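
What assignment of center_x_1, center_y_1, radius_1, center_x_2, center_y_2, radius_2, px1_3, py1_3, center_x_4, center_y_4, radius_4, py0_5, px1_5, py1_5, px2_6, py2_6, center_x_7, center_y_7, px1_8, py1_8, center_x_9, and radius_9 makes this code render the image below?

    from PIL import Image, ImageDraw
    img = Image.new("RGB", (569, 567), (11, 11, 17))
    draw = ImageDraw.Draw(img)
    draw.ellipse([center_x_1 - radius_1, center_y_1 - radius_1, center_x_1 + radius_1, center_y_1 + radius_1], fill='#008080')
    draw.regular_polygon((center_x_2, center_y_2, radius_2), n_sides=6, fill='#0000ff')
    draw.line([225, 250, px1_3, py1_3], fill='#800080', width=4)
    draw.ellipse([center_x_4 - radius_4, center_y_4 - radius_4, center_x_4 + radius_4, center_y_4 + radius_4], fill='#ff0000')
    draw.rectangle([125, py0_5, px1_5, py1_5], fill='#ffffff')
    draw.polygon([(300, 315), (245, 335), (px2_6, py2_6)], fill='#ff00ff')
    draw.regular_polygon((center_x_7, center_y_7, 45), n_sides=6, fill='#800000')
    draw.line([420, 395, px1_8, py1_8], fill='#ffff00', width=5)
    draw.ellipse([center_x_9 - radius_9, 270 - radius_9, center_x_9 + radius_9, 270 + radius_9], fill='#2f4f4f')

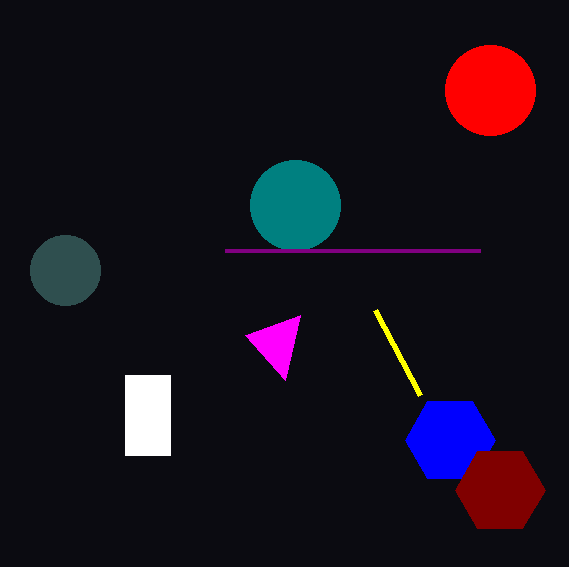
center_x_1 = 295, center_y_1 = 205, radius_1 = 45, center_x_2 = 450, center_y_2 = 440, radius_2 = 45, px1_3 = 480, py1_3 = 250, center_x_4 = 490, center_y_4 = 90, radius_4 = 45, py0_5 = 375, px1_5 = 170, py1_5 = 455, px2_6 = 285, py2_6 = 380, center_x_7 = 500, center_y_7 = 490, px1_8 = 375, py1_8 = 310, center_x_9 = 65, radius_9 = 35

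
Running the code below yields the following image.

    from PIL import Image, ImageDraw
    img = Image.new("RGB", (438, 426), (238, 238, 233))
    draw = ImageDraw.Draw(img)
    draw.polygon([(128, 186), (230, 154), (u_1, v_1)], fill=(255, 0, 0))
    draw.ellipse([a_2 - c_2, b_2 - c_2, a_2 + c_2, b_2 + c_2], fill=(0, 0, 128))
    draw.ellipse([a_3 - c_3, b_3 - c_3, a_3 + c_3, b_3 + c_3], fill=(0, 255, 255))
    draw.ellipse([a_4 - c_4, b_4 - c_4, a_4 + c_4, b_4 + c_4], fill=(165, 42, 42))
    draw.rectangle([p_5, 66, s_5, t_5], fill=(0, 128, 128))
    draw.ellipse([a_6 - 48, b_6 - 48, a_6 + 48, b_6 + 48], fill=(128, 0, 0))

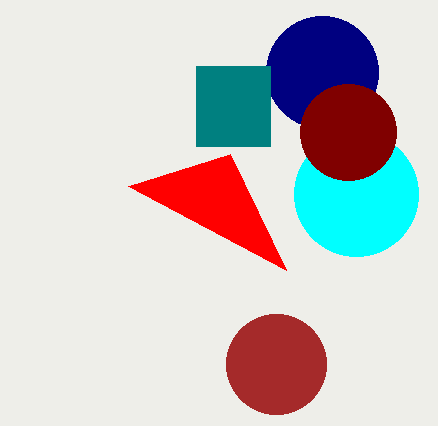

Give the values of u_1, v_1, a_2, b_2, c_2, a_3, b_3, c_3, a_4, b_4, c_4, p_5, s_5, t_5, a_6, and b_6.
u_1 = 286
v_1 = 270
a_2 = 322
b_2 = 72
c_2 = 56
a_3 = 356
b_3 = 194
c_3 = 62
a_4 = 276
b_4 = 364
c_4 = 50
p_5 = 196
s_5 = 270
t_5 = 146
a_6 = 348
b_6 = 132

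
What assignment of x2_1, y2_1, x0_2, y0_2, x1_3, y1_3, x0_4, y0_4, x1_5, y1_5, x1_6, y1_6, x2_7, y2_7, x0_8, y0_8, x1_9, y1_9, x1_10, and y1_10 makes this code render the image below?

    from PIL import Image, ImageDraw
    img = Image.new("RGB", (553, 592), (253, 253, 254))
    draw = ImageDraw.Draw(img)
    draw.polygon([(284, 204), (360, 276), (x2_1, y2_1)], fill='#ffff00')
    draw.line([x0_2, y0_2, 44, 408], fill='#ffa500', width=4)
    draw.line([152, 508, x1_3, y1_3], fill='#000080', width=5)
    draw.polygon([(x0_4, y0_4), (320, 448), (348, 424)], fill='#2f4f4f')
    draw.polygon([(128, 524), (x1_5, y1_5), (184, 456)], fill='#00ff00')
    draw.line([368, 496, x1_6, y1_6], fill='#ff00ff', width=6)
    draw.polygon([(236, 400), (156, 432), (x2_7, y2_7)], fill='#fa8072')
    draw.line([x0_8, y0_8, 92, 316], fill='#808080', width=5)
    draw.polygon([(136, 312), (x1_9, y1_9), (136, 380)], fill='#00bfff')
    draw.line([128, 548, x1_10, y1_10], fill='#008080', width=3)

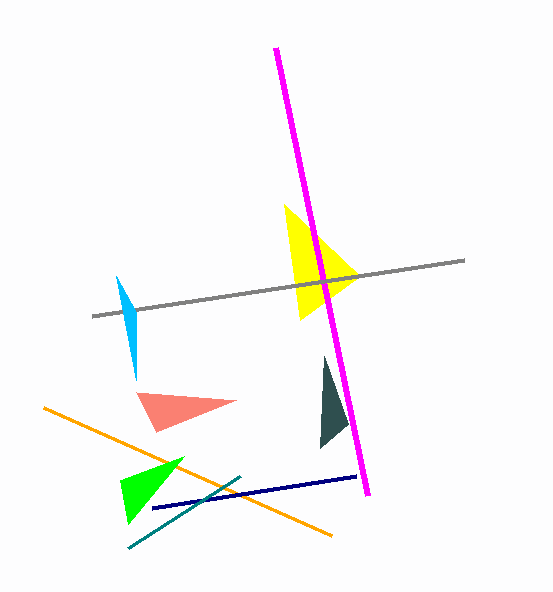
x2_1 = 300; y2_1 = 320; x0_2 = 332; y0_2 = 536; x1_3 = 356; y1_3 = 476; x0_4 = 324; y0_4 = 356; x1_5 = 120; y1_5 = 480; x1_6 = 276; y1_6 = 48; x2_7 = 136; y2_7 = 392; x0_8 = 464; y0_8 = 260; x1_9 = 116; y1_9 = 276; x1_10 = 240; y1_10 = 476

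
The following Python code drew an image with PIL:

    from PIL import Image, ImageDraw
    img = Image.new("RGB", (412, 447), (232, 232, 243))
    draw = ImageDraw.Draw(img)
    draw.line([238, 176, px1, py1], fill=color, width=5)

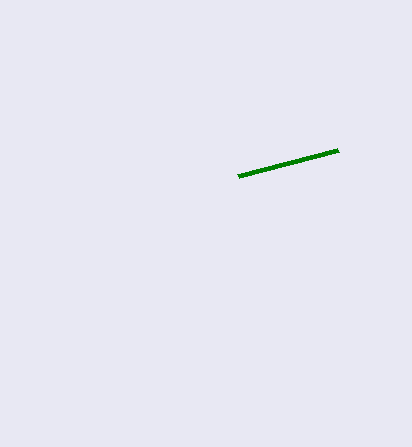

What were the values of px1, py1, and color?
px1 = 338, py1 = 150, color = 'green'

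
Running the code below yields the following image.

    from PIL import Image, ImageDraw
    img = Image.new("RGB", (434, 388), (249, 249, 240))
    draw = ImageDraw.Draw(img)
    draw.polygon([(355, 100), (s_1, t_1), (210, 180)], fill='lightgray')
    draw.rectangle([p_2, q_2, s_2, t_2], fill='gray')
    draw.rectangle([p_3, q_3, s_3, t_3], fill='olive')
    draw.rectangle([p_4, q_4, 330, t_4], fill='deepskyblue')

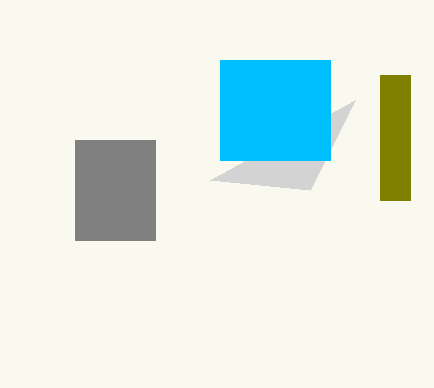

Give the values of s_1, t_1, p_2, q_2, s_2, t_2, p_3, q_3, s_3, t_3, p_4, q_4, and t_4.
s_1 = 310; t_1 = 190; p_2 = 75; q_2 = 140; s_2 = 155; t_2 = 240; p_3 = 380; q_3 = 75; s_3 = 410; t_3 = 200; p_4 = 220; q_4 = 60; t_4 = 160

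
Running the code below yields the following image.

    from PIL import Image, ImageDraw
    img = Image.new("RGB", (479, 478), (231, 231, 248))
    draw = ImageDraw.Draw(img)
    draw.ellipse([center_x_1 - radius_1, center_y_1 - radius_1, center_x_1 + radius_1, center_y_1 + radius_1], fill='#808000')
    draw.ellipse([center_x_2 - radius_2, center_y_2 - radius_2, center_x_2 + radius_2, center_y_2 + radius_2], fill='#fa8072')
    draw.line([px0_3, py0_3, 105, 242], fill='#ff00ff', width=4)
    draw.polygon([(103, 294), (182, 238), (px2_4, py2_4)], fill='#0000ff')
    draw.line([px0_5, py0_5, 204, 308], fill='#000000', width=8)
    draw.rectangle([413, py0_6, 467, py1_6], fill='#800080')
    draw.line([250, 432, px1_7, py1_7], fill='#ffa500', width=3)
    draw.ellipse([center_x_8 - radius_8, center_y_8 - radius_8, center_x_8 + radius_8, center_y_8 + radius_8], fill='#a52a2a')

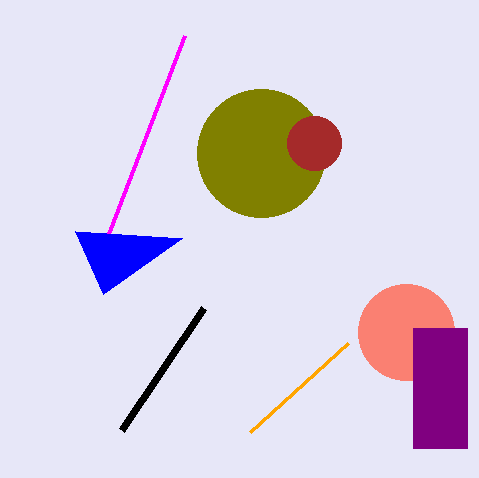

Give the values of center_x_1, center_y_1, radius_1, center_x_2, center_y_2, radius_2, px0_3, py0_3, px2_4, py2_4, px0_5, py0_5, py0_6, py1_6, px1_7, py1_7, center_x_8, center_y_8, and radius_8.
center_x_1 = 261; center_y_1 = 153; radius_1 = 64; center_x_2 = 406; center_y_2 = 332; radius_2 = 48; px0_3 = 184; py0_3 = 36; px2_4 = 75; py2_4 = 231; px0_5 = 122; py0_5 = 430; py0_6 = 328; py1_6 = 448; px1_7 = 348; py1_7 = 343; center_x_8 = 314; center_y_8 = 143; radius_8 = 27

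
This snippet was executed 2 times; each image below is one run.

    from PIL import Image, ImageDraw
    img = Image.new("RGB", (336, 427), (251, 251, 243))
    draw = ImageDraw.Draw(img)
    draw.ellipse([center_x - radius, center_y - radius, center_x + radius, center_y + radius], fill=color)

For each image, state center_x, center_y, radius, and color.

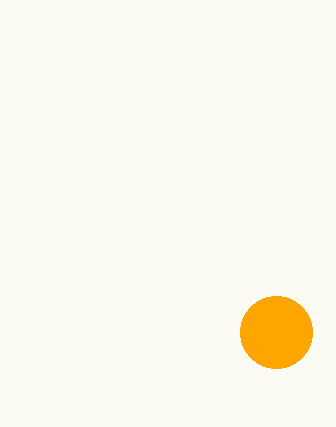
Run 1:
center_x = 276
center_y = 332
radius = 36
color = 'orange'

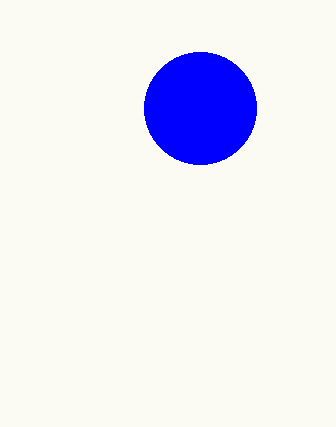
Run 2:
center_x = 200
center_y = 108
radius = 56
color = 'blue'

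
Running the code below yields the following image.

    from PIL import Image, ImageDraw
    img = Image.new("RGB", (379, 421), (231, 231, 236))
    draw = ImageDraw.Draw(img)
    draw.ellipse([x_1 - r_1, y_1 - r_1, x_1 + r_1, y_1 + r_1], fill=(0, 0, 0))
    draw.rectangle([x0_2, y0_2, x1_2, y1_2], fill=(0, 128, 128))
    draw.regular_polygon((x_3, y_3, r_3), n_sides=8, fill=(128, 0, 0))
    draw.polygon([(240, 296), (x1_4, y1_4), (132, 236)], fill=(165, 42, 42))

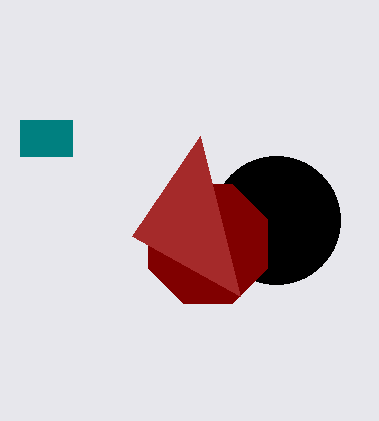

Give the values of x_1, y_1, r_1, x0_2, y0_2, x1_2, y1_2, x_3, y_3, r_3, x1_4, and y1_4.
x_1 = 276; y_1 = 220; r_1 = 64; x0_2 = 20; y0_2 = 120; x1_2 = 72; y1_2 = 156; x_3 = 208; y_3 = 244; r_3 = 64; x1_4 = 200; y1_4 = 136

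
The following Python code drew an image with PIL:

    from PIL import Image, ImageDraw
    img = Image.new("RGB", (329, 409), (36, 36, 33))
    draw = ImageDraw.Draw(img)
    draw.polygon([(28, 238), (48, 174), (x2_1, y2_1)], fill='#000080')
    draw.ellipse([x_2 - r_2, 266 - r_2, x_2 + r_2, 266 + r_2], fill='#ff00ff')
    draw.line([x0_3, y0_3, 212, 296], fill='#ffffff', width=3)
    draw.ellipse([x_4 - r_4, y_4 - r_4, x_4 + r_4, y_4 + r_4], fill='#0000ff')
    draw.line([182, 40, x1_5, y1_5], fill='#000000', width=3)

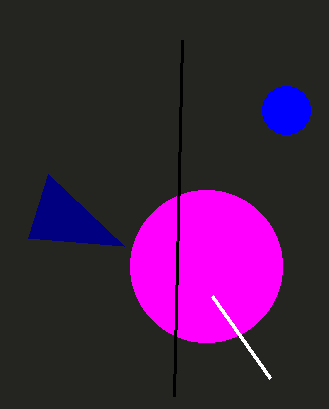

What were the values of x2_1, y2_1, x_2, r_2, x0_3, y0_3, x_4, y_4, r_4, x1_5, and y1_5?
x2_1 = 124, y2_1 = 246, x_2 = 206, r_2 = 76, x0_3 = 270, y0_3 = 378, x_4 = 286, y_4 = 110, r_4 = 24, x1_5 = 174, y1_5 = 396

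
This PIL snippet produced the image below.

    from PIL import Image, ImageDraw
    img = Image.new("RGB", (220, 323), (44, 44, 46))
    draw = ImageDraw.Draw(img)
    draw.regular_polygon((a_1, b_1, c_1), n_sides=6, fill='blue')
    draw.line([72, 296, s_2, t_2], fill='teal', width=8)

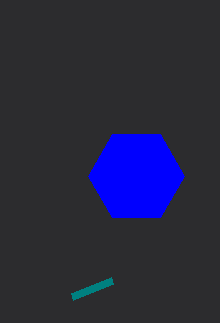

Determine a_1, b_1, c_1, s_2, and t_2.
a_1 = 136, b_1 = 176, c_1 = 48, s_2 = 112, t_2 = 280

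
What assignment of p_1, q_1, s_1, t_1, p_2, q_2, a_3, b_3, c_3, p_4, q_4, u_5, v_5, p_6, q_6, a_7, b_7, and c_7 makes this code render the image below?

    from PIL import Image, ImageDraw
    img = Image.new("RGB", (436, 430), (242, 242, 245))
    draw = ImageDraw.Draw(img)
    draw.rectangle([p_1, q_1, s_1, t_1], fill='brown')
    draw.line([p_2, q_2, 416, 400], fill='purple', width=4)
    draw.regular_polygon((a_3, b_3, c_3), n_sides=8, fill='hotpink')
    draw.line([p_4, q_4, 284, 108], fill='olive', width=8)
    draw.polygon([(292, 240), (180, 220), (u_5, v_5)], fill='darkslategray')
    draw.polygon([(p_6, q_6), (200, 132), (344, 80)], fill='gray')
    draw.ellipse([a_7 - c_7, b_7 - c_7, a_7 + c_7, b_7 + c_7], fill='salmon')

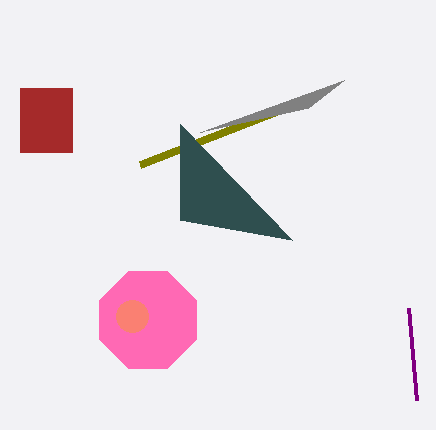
p_1 = 20; q_1 = 88; s_1 = 72; t_1 = 152; p_2 = 408; q_2 = 308; a_3 = 148; b_3 = 320; c_3 = 52; p_4 = 140; q_4 = 164; u_5 = 180; v_5 = 124; p_6 = 308; q_6 = 108; a_7 = 132; b_7 = 316; c_7 = 16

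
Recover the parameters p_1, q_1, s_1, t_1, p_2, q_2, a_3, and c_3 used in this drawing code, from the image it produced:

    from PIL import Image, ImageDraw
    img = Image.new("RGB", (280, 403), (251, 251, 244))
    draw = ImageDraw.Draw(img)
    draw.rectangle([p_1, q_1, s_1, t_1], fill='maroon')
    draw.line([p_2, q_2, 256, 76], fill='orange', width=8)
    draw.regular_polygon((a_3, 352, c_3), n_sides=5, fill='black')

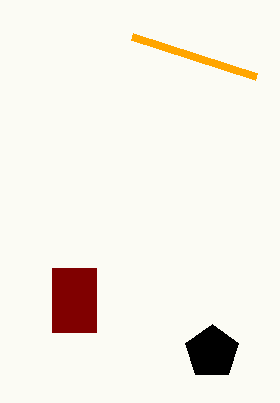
p_1 = 52
q_1 = 268
s_1 = 96
t_1 = 332
p_2 = 132
q_2 = 36
a_3 = 212
c_3 = 28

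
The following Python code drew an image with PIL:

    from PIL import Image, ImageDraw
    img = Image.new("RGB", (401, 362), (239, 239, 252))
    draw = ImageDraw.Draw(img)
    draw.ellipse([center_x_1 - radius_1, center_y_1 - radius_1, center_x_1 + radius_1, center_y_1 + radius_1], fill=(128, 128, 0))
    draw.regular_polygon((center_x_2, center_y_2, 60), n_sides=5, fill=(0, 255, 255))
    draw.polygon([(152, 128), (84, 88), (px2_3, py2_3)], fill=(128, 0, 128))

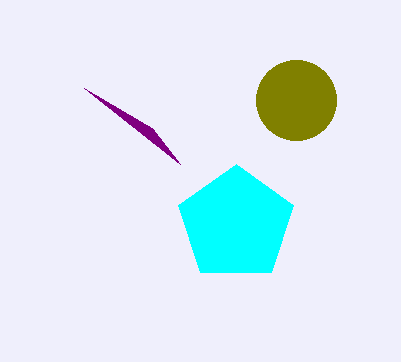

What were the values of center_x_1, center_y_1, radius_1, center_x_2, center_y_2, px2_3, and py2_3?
center_x_1 = 296
center_y_1 = 100
radius_1 = 40
center_x_2 = 236
center_y_2 = 224
px2_3 = 180
py2_3 = 164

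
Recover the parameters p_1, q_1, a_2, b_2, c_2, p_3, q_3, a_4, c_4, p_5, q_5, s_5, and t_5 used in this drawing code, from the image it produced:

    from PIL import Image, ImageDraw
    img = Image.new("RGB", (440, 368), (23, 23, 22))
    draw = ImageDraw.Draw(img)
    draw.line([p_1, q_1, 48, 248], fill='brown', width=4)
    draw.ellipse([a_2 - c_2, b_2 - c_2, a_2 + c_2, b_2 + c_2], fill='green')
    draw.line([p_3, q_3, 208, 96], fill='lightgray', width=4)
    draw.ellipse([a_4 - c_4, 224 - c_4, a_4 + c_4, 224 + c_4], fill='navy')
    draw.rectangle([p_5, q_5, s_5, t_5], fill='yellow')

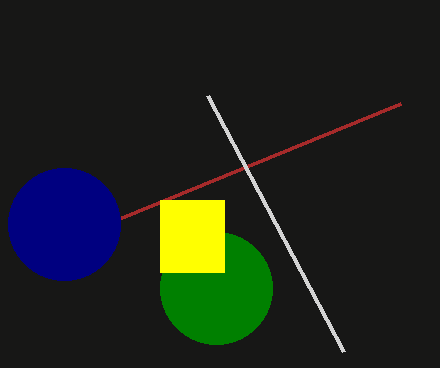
p_1 = 400, q_1 = 104, a_2 = 216, b_2 = 288, c_2 = 56, p_3 = 344, q_3 = 352, a_4 = 64, c_4 = 56, p_5 = 160, q_5 = 200, s_5 = 224, t_5 = 272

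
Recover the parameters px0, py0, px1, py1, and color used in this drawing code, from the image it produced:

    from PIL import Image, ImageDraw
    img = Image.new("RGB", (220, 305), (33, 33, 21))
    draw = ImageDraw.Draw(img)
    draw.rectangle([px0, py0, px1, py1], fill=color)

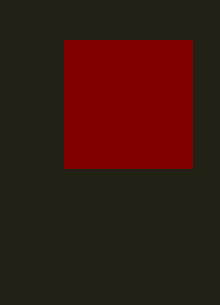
px0 = 64; py0 = 40; px1 = 192; py1 = 168; color = 'maroon'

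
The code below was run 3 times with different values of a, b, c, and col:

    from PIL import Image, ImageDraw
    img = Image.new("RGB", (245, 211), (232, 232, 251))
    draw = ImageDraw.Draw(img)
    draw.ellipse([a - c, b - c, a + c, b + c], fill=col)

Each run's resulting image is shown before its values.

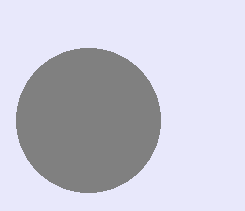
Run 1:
a = 88, b = 120, c = 72, col = 'gray'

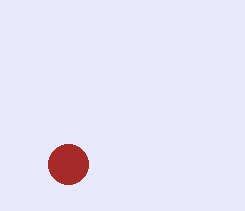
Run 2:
a = 68; b = 164; c = 20; col = 'brown'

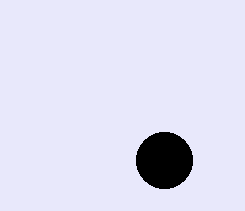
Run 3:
a = 164; b = 160; c = 28; col = 'black'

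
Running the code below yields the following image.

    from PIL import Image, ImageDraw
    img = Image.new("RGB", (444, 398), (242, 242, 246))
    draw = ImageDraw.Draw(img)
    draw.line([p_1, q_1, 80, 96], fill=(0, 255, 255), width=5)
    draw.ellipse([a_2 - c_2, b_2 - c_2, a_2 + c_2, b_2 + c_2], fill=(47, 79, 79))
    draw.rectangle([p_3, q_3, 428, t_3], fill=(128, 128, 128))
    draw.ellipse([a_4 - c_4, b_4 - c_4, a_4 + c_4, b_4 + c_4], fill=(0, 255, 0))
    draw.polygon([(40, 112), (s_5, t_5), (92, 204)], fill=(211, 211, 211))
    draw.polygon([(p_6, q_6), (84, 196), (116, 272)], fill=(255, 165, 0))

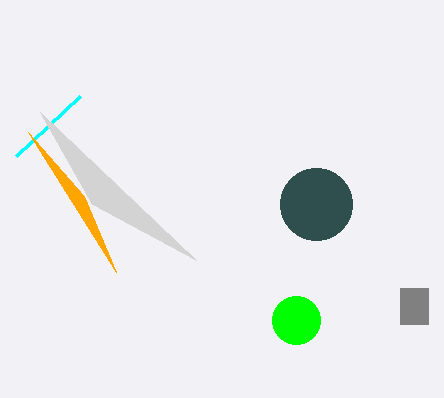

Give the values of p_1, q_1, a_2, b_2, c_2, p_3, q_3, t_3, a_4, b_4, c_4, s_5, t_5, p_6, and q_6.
p_1 = 16, q_1 = 156, a_2 = 316, b_2 = 204, c_2 = 36, p_3 = 400, q_3 = 288, t_3 = 324, a_4 = 296, b_4 = 320, c_4 = 24, s_5 = 196, t_5 = 260, p_6 = 28, q_6 = 132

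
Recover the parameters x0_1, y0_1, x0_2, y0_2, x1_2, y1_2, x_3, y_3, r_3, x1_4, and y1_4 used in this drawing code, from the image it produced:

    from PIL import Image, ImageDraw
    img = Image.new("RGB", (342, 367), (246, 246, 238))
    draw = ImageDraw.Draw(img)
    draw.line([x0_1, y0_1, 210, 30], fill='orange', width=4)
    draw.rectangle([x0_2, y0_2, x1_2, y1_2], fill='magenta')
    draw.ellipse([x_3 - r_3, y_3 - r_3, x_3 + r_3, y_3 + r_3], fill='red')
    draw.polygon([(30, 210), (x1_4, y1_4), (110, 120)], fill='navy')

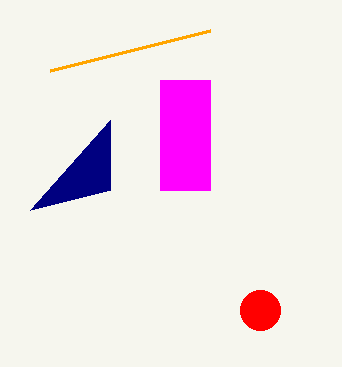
x0_1 = 50, y0_1 = 70, x0_2 = 160, y0_2 = 80, x1_2 = 210, y1_2 = 190, x_3 = 260, y_3 = 310, r_3 = 20, x1_4 = 110, y1_4 = 190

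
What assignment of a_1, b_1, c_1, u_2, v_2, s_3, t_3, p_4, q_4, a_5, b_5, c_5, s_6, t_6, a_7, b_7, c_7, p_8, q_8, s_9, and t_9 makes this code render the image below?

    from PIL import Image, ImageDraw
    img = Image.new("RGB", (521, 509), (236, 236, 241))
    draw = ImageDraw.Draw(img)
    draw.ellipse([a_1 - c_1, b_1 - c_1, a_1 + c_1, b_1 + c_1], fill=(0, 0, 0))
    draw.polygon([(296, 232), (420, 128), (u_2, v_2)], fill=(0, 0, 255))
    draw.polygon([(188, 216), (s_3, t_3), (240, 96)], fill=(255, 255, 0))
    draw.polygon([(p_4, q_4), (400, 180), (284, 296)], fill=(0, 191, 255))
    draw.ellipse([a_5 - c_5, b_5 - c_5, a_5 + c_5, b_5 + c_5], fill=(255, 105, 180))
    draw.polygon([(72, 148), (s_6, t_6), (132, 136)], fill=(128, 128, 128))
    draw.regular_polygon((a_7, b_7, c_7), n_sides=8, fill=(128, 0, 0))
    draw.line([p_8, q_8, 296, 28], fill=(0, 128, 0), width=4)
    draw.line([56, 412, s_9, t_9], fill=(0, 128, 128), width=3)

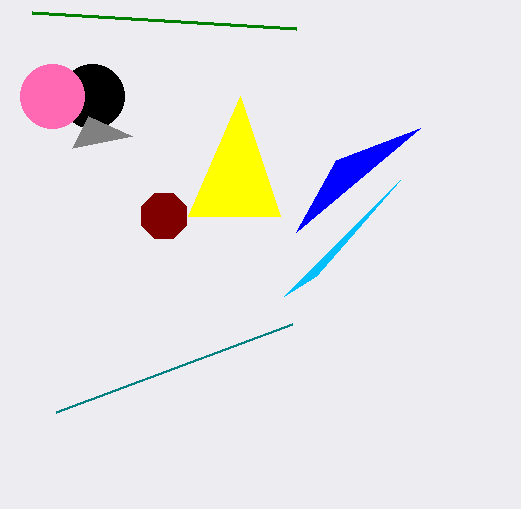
a_1 = 92; b_1 = 96; c_1 = 32; u_2 = 336; v_2 = 160; s_3 = 280; t_3 = 216; p_4 = 316; q_4 = 276; a_5 = 52; b_5 = 96; c_5 = 32; s_6 = 88; t_6 = 116; a_7 = 164; b_7 = 216; c_7 = 24; p_8 = 32; q_8 = 12; s_9 = 292; t_9 = 324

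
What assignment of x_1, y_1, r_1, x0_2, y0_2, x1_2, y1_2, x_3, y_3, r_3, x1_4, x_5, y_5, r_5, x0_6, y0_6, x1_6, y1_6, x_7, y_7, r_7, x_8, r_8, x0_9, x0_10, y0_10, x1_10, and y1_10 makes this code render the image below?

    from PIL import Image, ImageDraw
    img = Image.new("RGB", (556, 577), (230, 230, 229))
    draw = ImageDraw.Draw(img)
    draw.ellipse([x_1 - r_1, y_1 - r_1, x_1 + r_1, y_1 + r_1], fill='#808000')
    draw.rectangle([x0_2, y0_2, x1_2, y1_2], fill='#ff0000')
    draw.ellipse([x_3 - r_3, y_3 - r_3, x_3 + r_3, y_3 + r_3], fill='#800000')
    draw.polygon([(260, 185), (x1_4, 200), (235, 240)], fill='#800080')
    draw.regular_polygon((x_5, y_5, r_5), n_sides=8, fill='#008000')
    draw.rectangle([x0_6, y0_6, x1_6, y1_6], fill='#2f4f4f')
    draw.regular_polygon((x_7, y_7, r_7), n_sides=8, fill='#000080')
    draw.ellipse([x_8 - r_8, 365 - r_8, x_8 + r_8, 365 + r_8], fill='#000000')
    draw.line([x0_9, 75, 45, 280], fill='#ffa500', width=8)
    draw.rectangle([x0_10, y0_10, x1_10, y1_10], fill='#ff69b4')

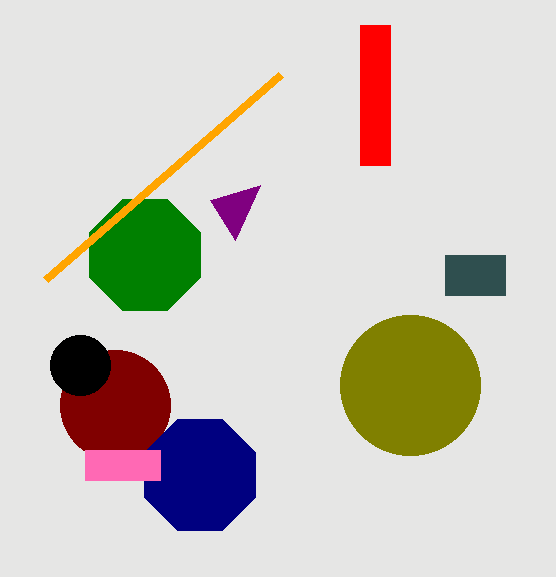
x_1 = 410, y_1 = 385, r_1 = 70, x0_2 = 360, y0_2 = 25, x1_2 = 390, y1_2 = 165, x_3 = 115, y_3 = 405, r_3 = 55, x1_4 = 210, x_5 = 145, y_5 = 255, r_5 = 60, x0_6 = 445, y0_6 = 255, x1_6 = 505, y1_6 = 295, x_7 = 200, y_7 = 475, r_7 = 60, x_8 = 80, r_8 = 30, x0_9 = 280, x0_10 = 85, y0_10 = 450, x1_10 = 160, y1_10 = 480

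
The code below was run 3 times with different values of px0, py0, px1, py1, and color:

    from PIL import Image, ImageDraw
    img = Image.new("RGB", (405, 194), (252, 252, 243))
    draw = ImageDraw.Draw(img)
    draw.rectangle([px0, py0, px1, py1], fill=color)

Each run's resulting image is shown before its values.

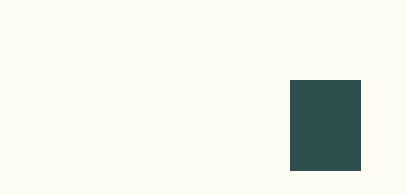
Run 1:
px0 = 290
py0 = 80
px1 = 360
py1 = 170
color = 'darkslategray'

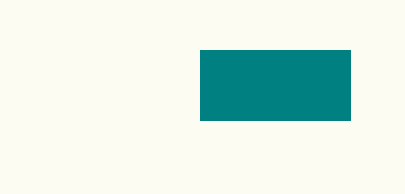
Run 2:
px0 = 200, py0 = 50, px1 = 350, py1 = 120, color = 'teal'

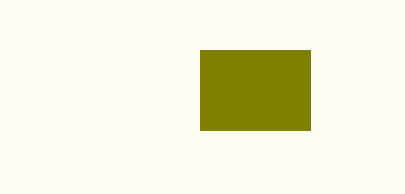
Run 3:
px0 = 200; py0 = 50; px1 = 310; py1 = 130; color = 'olive'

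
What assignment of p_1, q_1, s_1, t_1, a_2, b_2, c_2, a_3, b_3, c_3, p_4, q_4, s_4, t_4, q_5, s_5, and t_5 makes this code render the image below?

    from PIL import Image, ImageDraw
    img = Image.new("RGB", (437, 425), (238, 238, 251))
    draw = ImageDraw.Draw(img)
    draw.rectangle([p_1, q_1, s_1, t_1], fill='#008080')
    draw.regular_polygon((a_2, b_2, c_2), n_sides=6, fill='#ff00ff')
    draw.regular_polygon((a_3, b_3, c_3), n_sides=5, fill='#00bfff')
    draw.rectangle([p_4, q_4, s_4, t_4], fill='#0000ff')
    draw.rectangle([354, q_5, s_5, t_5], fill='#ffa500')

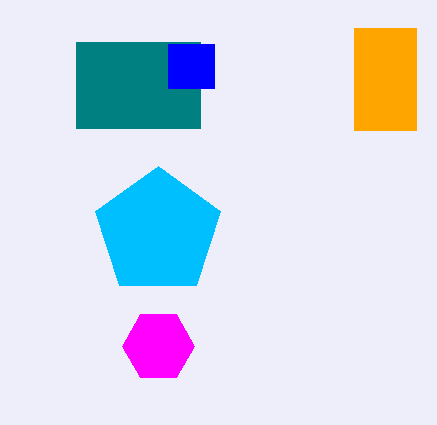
p_1 = 76, q_1 = 42, s_1 = 200, t_1 = 128, a_2 = 158, b_2 = 346, c_2 = 36, a_3 = 158, b_3 = 232, c_3 = 66, p_4 = 168, q_4 = 44, s_4 = 214, t_4 = 88, q_5 = 28, s_5 = 416, t_5 = 130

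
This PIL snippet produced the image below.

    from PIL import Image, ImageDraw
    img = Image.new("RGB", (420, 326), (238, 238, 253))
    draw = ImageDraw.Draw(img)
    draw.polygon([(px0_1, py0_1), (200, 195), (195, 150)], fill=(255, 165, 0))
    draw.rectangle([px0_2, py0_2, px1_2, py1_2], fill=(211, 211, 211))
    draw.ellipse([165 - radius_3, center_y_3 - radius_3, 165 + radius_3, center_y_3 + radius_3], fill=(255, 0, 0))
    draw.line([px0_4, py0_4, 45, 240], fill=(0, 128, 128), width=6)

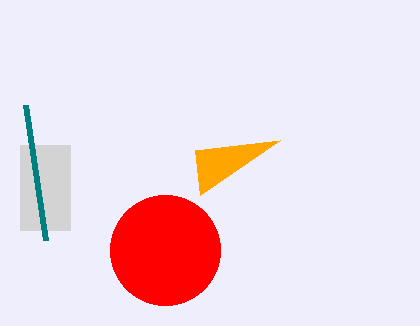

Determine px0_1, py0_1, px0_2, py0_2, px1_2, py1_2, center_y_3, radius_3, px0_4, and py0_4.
px0_1 = 280
py0_1 = 140
px0_2 = 20
py0_2 = 145
px1_2 = 70
py1_2 = 230
center_y_3 = 250
radius_3 = 55
px0_4 = 25
py0_4 = 105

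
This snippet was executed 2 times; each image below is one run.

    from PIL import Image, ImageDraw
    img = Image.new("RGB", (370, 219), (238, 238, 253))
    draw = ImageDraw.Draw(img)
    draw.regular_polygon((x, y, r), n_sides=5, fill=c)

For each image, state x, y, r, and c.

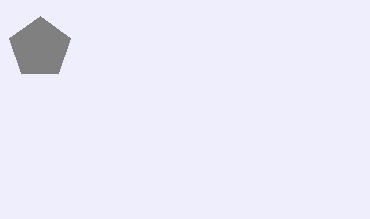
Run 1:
x = 40; y = 48; r = 32; c = 'gray'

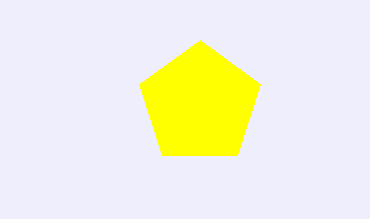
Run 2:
x = 200; y = 104; r = 64; c = 'yellow'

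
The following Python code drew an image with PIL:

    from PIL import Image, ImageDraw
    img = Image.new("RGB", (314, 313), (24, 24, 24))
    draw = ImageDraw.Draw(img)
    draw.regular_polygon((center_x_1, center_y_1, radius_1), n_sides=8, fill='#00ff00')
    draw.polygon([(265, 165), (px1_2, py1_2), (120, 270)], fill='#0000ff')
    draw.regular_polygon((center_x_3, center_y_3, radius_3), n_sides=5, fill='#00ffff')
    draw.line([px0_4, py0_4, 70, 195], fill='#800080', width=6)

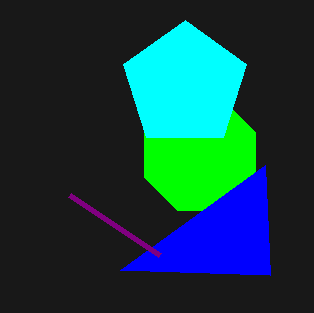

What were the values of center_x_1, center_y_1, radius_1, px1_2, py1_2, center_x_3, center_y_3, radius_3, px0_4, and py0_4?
center_x_1 = 200, center_y_1 = 155, radius_1 = 60, px1_2 = 270, py1_2 = 275, center_x_3 = 185, center_y_3 = 85, radius_3 = 65, px0_4 = 160, py0_4 = 255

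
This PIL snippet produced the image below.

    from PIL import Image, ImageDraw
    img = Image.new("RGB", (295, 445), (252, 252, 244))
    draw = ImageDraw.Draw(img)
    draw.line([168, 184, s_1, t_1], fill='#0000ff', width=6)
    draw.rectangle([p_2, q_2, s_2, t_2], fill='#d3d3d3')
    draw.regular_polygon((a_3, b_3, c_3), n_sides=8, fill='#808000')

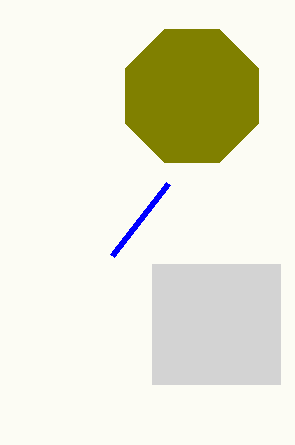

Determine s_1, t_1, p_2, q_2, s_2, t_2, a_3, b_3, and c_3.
s_1 = 112; t_1 = 256; p_2 = 152; q_2 = 264; s_2 = 280; t_2 = 384; a_3 = 192; b_3 = 96; c_3 = 72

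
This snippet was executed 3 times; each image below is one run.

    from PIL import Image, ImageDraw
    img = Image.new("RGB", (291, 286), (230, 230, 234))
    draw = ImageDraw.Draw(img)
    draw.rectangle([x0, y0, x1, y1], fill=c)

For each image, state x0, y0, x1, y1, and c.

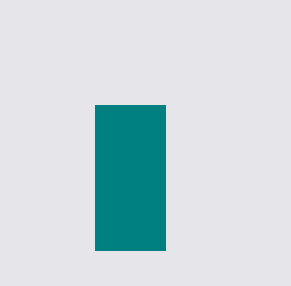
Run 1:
x0 = 95; y0 = 105; x1 = 165; y1 = 250; c = 'teal'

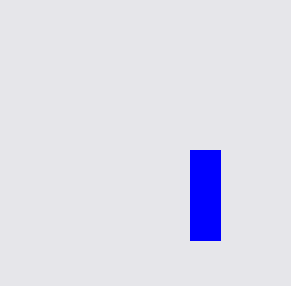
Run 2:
x0 = 190; y0 = 150; x1 = 220; y1 = 240; c = 'blue'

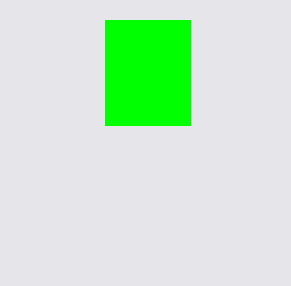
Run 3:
x0 = 105
y0 = 20
x1 = 190
y1 = 125
c = 'lime'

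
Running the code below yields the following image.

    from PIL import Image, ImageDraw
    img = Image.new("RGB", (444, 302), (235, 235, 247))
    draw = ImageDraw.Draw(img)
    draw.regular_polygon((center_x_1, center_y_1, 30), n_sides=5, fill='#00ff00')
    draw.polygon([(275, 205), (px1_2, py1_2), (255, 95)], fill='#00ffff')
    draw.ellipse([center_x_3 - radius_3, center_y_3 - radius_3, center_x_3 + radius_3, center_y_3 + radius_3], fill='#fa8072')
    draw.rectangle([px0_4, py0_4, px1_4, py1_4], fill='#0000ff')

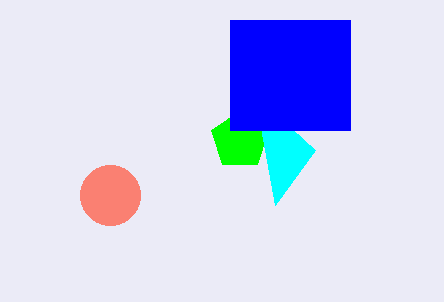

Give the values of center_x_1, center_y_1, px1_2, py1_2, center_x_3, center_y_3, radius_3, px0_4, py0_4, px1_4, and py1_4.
center_x_1 = 240
center_y_1 = 140
px1_2 = 315
py1_2 = 150
center_x_3 = 110
center_y_3 = 195
radius_3 = 30
px0_4 = 230
py0_4 = 20
px1_4 = 350
py1_4 = 130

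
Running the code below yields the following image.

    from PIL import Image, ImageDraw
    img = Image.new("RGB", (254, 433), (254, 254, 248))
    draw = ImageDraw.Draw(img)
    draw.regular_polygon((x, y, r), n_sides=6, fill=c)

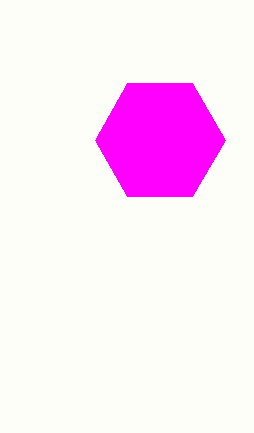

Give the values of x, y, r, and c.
x = 160, y = 140, r = 65, c = 'magenta'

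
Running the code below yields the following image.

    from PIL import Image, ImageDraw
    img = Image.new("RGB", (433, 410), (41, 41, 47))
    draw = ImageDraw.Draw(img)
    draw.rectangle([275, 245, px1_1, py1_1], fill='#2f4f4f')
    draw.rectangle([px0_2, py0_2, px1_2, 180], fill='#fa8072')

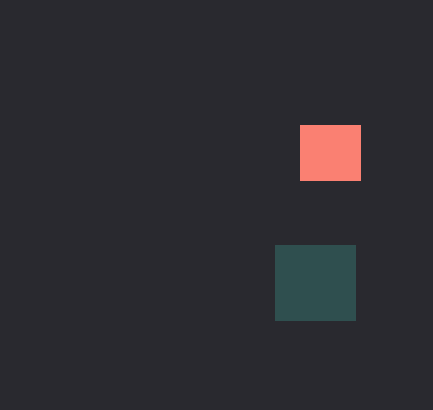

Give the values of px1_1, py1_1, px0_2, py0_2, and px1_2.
px1_1 = 355, py1_1 = 320, px0_2 = 300, py0_2 = 125, px1_2 = 360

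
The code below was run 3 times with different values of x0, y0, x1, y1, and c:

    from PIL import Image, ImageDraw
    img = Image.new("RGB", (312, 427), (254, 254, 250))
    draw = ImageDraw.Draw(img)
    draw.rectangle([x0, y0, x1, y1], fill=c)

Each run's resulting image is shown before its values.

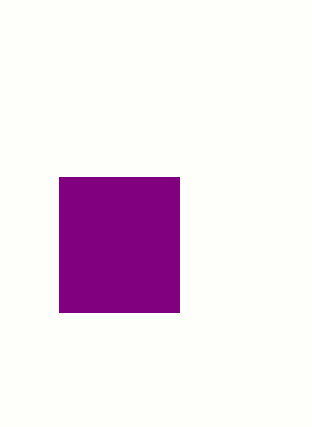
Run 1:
x0 = 59; y0 = 177; x1 = 179; y1 = 312; c = 'purple'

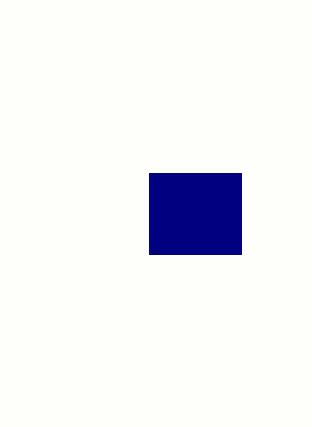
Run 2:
x0 = 149, y0 = 173, x1 = 241, y1 = 254, c = 'navy'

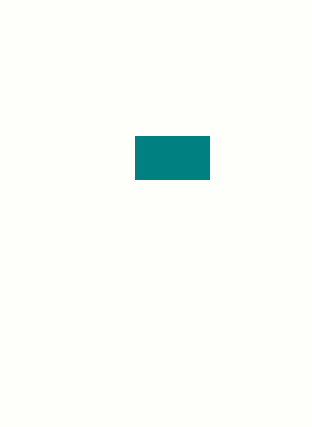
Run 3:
x0 = 135; y0 = 136; x1 = 209; y1 = 179; c = 'teal'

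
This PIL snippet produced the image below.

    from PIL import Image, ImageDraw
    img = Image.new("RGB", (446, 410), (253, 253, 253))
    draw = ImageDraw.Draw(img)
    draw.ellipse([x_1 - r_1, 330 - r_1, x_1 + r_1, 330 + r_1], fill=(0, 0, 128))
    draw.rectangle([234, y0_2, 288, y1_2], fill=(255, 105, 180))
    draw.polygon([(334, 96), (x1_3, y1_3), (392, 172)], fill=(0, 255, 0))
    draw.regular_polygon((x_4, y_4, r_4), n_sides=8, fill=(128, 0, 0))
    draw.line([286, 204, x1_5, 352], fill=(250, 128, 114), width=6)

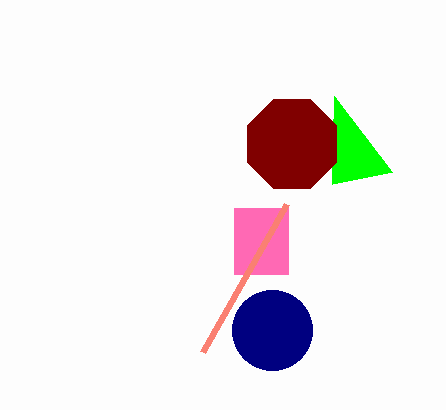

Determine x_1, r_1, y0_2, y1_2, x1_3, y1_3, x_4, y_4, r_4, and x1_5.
x_1 = 272, r_1 = 40, y0_2 = 208, y1_2 = 274, x1_3 = 332, y1_3 = 184, x_4 = 292, y_4 = 144, r_4 = 48, x1_5 = 202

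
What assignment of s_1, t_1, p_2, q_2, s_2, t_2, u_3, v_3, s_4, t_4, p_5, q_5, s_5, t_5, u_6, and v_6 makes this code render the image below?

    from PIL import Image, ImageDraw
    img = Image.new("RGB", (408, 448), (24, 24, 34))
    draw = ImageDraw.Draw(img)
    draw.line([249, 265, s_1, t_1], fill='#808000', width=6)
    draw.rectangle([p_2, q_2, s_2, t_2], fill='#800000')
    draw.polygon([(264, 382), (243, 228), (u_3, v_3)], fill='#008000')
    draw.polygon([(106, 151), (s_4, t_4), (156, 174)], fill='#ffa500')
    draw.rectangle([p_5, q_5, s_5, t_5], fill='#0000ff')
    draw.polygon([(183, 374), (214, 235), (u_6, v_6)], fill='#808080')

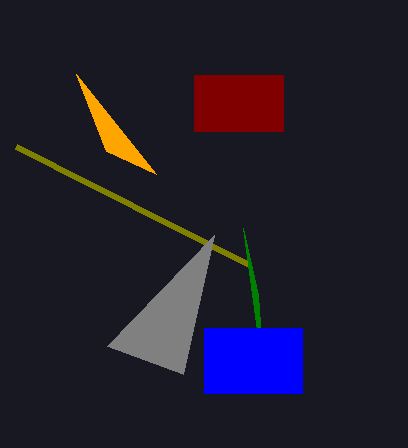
s_1 = 16, t_1 = 147, p_2 = 194, q_2 = 75, s_2 = 283, t_2 = 131, u_3 = 258, v_3 = 295, s_4 = 76, t_4 = 74, p_5 = 204, q_5 = 328, s_5 = 302, t_5 = 393, u_6 = 107, v_6 = 346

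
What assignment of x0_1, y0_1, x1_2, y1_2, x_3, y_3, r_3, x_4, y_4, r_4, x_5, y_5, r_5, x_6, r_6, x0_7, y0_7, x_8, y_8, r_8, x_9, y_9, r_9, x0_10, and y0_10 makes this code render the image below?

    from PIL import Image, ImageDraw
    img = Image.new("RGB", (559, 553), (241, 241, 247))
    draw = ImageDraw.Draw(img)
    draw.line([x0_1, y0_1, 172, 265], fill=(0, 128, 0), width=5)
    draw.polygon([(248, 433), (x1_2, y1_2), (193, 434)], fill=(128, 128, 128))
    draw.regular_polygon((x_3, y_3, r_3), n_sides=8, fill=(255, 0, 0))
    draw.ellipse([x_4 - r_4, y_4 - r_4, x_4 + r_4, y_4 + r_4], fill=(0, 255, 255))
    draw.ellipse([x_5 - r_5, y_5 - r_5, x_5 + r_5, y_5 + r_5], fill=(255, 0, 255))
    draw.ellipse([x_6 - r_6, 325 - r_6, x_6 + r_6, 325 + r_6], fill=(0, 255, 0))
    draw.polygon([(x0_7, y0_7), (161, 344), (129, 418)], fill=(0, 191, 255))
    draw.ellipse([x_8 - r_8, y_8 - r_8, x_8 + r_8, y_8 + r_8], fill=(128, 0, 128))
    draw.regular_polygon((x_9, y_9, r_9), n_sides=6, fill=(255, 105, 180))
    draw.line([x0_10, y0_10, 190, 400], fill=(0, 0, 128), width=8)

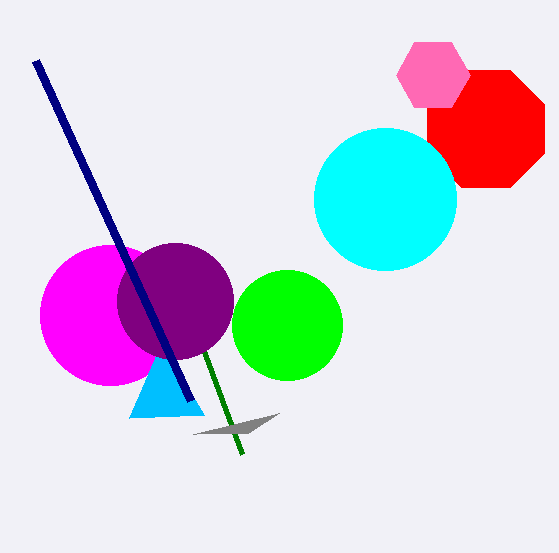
x0_1 = 242, y0_1 = 454, x1_2 = 279, y1_2 = 413, x_3 = 486, y_3 = 129, r_3 = 63, x_4 = 385, y_4 = 199, r_4 = 71, x_5 = 110, y_5 = 315, r_5 = 70, x_6 = 287, r_6 = 55, x0_7 = 204, y0_7 = 415, x_8 = 175, y_8 = 301, r_8 = 58, x_9 = 433, y_9 = 75, r_9 = 37, x0_10 = 35, y0_10 = 60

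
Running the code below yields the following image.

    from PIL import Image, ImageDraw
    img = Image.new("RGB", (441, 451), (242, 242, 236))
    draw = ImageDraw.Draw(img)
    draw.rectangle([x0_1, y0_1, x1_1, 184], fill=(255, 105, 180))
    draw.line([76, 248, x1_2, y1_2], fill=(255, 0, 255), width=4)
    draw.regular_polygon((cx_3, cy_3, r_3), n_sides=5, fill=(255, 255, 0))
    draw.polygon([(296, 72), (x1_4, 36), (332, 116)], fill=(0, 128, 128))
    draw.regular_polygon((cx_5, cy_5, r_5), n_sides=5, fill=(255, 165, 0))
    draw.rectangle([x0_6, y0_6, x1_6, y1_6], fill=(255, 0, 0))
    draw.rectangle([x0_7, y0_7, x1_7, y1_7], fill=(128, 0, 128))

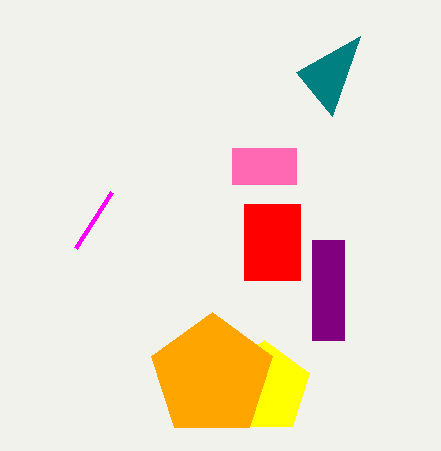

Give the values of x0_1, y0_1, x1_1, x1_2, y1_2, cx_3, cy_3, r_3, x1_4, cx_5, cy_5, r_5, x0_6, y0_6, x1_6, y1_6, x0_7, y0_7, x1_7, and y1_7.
x0_1 = 232; y0_1 = 148; x1_1 = 296; x1_2 = 112; y1_2 = 192; cx_3 = 264; cy_3 = 388; r_3 = 48; x1_4 = 360; cx_5 = 212; cy_5 = 376; r_5 = 64; x0_6 = 244; y0_6 = 204; x1_6 = 300; y1_6 = 280; x0_7 = 312; y0_7 = 240; x1_7 = 344; y1_7 = 340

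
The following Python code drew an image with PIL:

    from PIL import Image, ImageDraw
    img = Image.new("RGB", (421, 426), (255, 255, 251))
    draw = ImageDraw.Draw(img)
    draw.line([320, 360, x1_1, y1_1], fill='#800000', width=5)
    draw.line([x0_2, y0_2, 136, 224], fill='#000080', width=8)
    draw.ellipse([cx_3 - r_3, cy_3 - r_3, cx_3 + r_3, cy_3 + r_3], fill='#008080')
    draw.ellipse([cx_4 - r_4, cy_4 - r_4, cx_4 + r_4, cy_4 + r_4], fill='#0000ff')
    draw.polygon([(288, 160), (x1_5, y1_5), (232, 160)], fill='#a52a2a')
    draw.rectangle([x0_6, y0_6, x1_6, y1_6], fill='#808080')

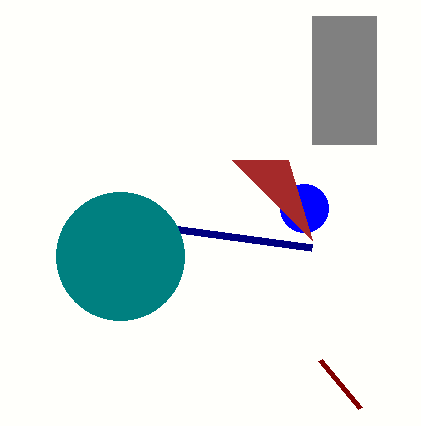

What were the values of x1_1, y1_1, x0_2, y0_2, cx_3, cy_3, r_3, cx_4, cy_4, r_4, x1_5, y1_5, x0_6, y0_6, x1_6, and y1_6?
x1_1 = 360
y1_1 = 408
x0_2 = 312
y0_2 = 248
cx_3 = 120
cy_3 = 256
r_3 = 64
cx_4 = 304
cy_4 = 208
r_4 = 24
x1_5 = 312
y1_5 = 240
x0_6 = 312
y0_6 = 16
x1_6 = 376
y1_6 = 144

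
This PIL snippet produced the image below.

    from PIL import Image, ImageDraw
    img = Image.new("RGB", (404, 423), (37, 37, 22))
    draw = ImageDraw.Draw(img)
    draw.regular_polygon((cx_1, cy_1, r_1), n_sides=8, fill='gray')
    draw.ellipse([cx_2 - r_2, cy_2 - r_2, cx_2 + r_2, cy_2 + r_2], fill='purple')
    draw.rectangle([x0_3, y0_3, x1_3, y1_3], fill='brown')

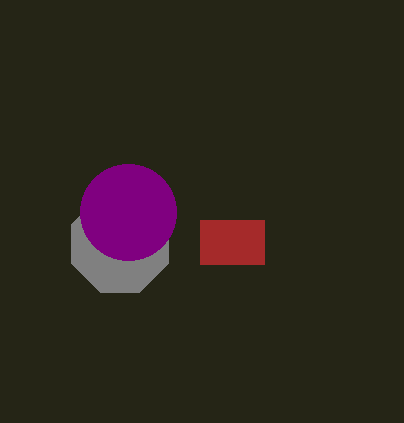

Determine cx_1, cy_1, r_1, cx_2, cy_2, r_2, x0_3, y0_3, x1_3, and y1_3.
cx_1 = 120
cy_1 = 244
r_1 = 52
cx_2 = 128
cy_2 = 212
r_2 = 48
x0_3 = 200
y0_3 = 220
x1_3 = 264
y1_3 = 264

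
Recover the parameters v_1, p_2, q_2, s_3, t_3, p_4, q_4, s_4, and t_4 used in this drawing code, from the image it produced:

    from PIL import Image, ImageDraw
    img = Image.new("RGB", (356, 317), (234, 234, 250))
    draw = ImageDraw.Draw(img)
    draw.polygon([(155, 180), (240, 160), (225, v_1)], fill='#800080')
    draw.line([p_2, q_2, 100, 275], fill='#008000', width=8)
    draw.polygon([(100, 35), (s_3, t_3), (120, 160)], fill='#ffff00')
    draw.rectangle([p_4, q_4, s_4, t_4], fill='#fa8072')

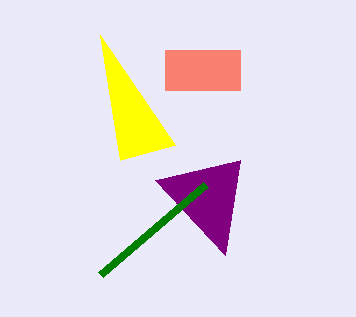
v_1 = 255; p_2 = 205; q_2 = 185; s_3 = 175; t_3 = 145; p_4 = 165; q_4 = 50; s_4 = 240; t_4 = 90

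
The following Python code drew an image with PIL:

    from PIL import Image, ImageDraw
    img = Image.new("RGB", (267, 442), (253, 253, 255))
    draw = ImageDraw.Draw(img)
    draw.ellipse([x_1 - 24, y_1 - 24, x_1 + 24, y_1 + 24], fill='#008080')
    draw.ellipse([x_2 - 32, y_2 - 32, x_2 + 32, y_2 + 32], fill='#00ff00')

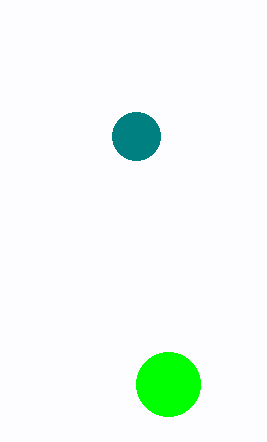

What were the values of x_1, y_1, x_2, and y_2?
x_1 = 136
y_1 = 136
x_2 = 168
y_2 = 384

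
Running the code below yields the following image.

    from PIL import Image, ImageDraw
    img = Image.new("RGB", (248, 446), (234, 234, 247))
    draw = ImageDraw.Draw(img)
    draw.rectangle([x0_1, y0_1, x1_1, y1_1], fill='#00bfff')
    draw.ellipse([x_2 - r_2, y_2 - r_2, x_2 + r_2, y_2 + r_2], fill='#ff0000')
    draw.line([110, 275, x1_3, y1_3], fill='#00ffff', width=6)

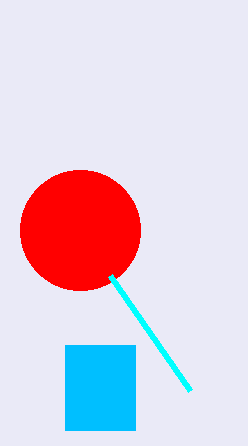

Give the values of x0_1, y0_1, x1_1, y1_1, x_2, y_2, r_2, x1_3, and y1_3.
x0_1 = 65; y0_1 = 345; x1_1 = 135; y1_1 = 430; x_2 = 80; y_2 = 230; r_2 = 60; x1_3 = 190; y1_3 = 390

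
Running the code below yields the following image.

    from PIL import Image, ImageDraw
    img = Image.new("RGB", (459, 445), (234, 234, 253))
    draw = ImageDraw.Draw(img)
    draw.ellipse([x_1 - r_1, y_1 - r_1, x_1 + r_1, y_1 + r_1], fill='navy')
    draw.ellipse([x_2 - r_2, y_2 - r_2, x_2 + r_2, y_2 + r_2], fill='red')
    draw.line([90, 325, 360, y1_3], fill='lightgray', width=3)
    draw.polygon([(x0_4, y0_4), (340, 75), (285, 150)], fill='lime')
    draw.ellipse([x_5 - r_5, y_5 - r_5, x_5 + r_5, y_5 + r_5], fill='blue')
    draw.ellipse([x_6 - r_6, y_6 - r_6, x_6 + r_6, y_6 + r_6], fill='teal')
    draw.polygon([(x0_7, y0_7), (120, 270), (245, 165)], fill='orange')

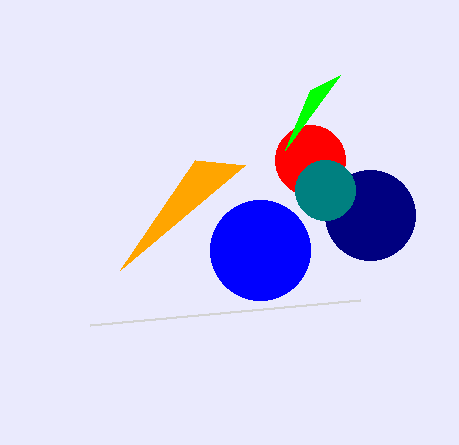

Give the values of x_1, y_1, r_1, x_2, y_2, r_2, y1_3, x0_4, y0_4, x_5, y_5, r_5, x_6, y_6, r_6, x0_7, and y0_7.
x_1 = 370
y_1 = 215
r_1 = 45
x_2 = 310
y_2 = 160
r_2 = 35
y1_3 = 300
x0_4 = 310
y0_4 = 90
x_5 = 260
y_5 = 250
r_5 = 50
x_6 = 325
y_6 = 190
r_6 = 30
x0_7 = 195
y0_7 = 160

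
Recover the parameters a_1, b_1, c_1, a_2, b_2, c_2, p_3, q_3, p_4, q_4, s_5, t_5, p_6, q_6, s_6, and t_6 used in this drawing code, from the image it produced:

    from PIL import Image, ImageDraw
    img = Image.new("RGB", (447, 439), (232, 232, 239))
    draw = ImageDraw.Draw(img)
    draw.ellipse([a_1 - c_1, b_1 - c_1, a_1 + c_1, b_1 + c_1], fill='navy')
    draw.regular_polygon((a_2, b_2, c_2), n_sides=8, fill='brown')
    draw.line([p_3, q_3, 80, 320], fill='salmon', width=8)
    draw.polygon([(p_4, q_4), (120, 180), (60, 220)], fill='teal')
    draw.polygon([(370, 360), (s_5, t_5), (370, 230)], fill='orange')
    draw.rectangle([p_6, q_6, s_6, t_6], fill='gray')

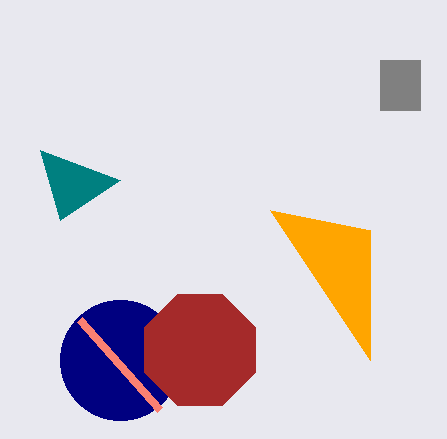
a_1 = 120, b_1 = 360, c_1 = 60, a_2 = 200, b_2 = 350, c_2 = 60, p_3 = 160, q_3 = 410, p_4 = 40, q_4 = 150, s_5 = 270, t_5 = 210, p_6 = 380, q_6 = 60, s_6 = 420, t_6 = 110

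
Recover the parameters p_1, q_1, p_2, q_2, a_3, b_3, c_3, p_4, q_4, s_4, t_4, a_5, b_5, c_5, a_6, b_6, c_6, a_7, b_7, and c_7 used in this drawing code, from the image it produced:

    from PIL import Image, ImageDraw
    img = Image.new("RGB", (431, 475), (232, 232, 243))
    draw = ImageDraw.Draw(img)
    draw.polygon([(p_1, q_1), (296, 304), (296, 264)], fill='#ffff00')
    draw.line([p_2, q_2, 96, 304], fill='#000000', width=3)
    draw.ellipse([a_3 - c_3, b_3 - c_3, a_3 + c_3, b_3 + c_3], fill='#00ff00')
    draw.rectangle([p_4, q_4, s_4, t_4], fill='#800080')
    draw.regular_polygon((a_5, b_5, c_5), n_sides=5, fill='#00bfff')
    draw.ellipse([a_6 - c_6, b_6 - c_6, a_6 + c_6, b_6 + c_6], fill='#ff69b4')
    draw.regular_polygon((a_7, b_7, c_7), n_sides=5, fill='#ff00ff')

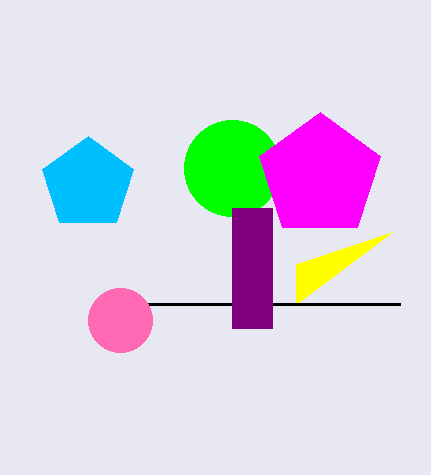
p_1 = 392
q_1 = 232
p_2 = 400
q_2 = 304
a_3 = 232
b_3 = 168
c_3 = 48
p_4 = 232
q_4 = 208
s_4 = 272
t_4 = 328
a_5 = 88
b_5 = 184
c_5 = 48
a_6 = 120
b_6 = 320
c_6 = 32
a_7 = 320
b_7 = 176
c_7 = 64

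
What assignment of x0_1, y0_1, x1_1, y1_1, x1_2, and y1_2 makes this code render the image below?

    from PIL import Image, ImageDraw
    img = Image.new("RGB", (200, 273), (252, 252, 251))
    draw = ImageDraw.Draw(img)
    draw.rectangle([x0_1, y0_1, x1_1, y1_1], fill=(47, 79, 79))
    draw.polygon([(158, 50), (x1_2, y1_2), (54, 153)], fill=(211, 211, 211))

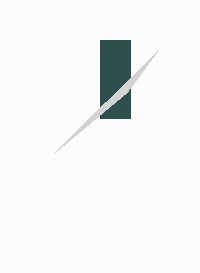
x0_1 = 100; y0_1 = 40; x1_1 = 130; y1_1 = 118; x1_2 = 127; y1_2 = 92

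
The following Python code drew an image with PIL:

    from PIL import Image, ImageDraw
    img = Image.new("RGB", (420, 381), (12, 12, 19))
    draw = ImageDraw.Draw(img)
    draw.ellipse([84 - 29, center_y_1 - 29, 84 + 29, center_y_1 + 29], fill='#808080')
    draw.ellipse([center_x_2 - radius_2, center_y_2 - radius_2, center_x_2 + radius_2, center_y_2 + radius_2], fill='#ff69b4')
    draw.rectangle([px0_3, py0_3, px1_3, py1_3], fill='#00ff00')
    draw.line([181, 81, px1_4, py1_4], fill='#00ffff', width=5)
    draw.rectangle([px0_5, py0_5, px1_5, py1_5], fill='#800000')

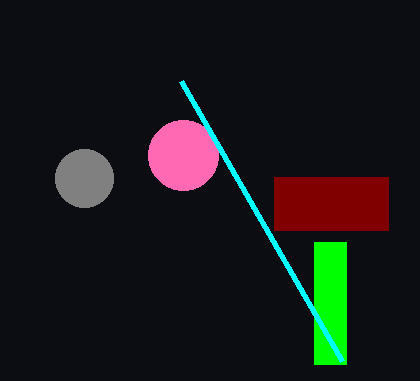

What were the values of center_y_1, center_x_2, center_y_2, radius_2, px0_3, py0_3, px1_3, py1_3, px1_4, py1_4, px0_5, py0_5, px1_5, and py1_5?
center_y_1 = 178
center_x_2 = 183
center_y_2 = 155
radius_2 = 35
px0_3 = 314
py0_3 = 242
px1_3 = 346
py1_3 = 364
px1_4 = 342
py1_4 = 361
px0_5 = 274
py0_5 = 177
px1_5 = 388
py1_5 = 230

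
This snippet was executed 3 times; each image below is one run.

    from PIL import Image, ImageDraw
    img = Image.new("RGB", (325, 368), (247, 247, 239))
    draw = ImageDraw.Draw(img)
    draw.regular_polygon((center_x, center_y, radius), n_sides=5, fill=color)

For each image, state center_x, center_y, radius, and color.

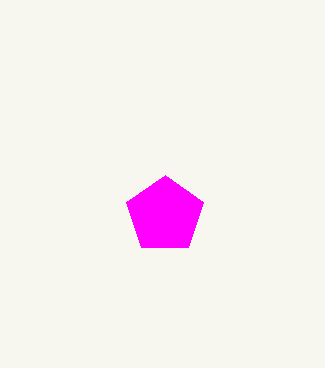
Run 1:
center_x = 165; center_y = 215; radius = 40; color = 'magenta'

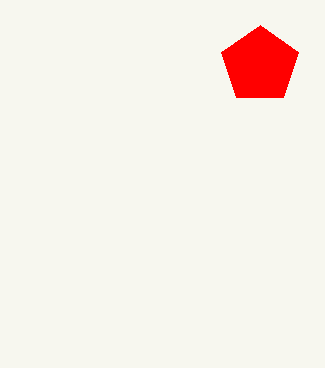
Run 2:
center_x = 260; center_y = 65; radius = 40; color = 'red'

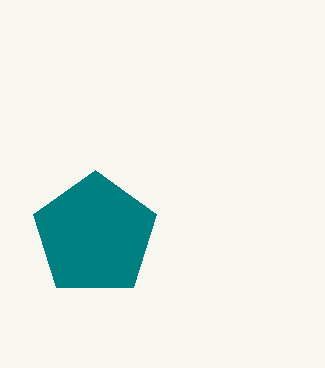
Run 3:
center_x = 95, center_y = 235, radius = 65, color = 'teal'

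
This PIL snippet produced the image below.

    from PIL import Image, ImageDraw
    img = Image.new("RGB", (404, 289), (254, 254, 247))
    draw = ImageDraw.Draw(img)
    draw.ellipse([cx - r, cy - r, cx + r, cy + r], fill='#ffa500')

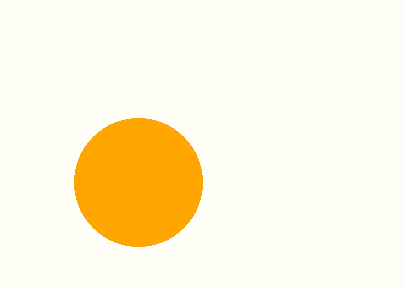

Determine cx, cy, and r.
cx = 138
cy = 182
r = 64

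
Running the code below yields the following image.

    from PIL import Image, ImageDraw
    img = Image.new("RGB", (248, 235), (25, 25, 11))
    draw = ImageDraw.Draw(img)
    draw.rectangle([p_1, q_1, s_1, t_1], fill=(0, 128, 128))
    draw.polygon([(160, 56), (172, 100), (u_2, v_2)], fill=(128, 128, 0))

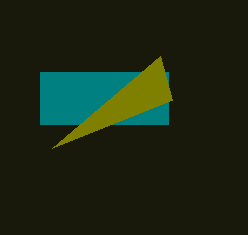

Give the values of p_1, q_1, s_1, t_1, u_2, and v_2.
p_1 = 40
q_1 = 72
s_1 = 168
t_1 = 124
u_2 = 52
v_2 = 148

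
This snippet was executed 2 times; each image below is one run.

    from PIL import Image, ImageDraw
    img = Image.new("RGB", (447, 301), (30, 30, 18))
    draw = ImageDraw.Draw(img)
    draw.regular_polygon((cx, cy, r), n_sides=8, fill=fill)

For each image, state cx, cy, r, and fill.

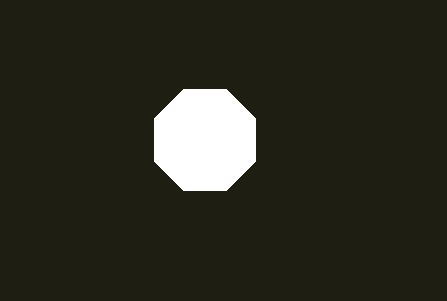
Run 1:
cx = 205
cy = 140
r = 55
fill = 'white'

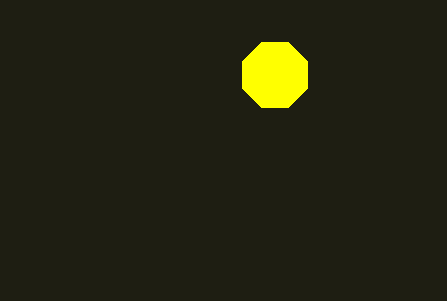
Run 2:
cx = 275
cy = 75
r = 35
fill = 'yellow'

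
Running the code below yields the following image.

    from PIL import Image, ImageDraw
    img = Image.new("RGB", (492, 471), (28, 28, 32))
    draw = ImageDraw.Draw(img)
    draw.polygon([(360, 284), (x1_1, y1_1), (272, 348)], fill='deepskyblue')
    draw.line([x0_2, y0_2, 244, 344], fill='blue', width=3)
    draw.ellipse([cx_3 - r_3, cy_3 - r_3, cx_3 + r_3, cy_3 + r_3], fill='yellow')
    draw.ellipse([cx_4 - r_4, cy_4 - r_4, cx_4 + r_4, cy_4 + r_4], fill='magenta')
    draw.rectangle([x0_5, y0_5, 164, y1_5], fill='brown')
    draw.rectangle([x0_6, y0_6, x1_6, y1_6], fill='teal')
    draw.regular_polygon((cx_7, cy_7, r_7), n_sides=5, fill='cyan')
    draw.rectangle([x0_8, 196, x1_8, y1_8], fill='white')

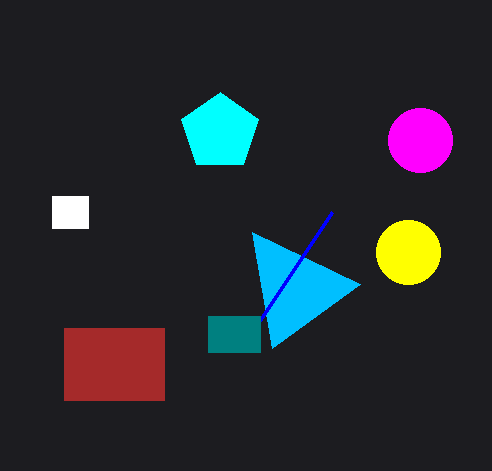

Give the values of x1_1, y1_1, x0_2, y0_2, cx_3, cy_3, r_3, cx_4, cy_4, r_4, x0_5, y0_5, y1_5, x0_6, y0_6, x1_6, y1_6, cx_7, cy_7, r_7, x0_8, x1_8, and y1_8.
x1_1 = 252; y1_1 = 232; x0_2 = 332; y0_2 = 212; cx_3 = 408; cy_3 = 252; r_3 = 32; cx_4 = 420; cy_4 = 140; r_4 = 32; x0_5 = 64; y0_5 = 328; y1_5 = 400; x0_6 = 208; y0_6 = 316; x1_6 = 260; y1_6 = 352; cx_7 = 220; cy_7 = 132; r_7 = 40; x0_8 = 52; x1_8 = 88; y1_8 = 228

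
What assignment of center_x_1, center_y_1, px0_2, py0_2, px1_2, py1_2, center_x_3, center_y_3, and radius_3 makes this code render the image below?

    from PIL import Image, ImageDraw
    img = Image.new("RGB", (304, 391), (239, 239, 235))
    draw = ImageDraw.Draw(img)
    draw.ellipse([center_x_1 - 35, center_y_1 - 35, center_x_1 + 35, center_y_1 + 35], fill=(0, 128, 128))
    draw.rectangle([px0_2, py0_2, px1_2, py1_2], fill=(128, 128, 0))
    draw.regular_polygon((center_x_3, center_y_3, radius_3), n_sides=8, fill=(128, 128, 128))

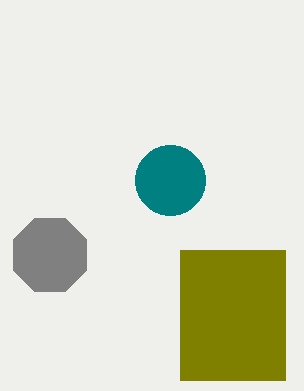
center_x_1 = 170
center_y_1 = 180
px0_2 = 180
py0_2 = 250
px1_2 = 285
py1_2 = 380
center_x_3 = 50
center_y_3 = 255
radius_3 = 40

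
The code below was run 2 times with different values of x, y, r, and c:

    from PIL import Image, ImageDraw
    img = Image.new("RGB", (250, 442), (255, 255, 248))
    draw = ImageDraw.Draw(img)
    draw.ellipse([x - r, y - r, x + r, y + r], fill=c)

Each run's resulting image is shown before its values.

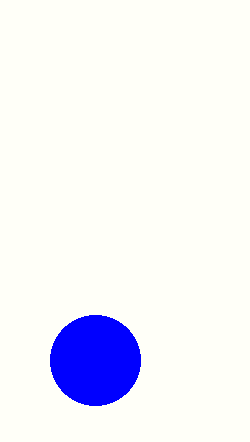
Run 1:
x = 95; y = 360; r = 45; c = 'blue'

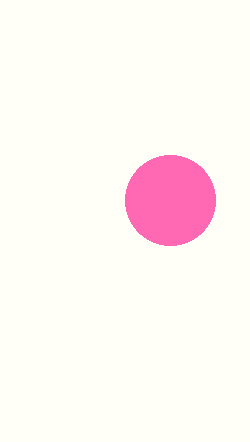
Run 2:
x = 170, y = 200, r = 45, c = 'hotpink'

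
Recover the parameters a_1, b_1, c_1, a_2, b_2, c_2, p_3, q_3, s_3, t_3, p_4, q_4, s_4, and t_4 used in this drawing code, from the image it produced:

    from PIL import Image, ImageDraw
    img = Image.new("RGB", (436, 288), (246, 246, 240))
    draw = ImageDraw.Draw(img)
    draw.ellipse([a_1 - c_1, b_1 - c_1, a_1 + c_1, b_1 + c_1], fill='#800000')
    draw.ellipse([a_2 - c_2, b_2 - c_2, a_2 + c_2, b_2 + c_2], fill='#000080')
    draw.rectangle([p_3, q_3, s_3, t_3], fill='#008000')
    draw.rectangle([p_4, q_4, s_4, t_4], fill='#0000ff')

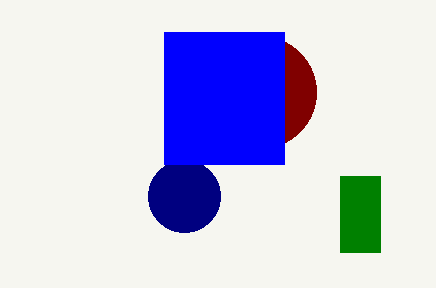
a_1 = 260; b_1 = 92; c_1 = 56; a_2 = 184; b_2 = 196; c_2 = 36; p_3 = 340; q_3 = 176; s_3 = 380; t_3 = 252; p_4 = 164; q_4 = 32; s_4 = 284; t_4 = 164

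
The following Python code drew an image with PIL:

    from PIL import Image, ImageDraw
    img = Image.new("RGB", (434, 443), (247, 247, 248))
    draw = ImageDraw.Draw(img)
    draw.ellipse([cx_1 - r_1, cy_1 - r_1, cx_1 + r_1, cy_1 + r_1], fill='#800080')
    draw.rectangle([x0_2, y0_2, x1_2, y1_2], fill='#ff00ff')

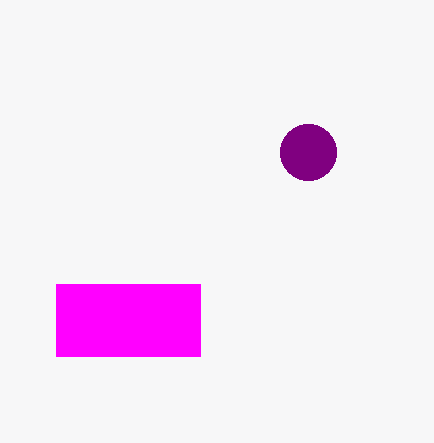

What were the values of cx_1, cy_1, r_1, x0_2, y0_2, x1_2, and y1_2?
cx_1 = 308
cy_1 = 152
r_1 = 28
x0_2 = 56
y0_2 = 284
x1_2 = 200
y1_2 = 356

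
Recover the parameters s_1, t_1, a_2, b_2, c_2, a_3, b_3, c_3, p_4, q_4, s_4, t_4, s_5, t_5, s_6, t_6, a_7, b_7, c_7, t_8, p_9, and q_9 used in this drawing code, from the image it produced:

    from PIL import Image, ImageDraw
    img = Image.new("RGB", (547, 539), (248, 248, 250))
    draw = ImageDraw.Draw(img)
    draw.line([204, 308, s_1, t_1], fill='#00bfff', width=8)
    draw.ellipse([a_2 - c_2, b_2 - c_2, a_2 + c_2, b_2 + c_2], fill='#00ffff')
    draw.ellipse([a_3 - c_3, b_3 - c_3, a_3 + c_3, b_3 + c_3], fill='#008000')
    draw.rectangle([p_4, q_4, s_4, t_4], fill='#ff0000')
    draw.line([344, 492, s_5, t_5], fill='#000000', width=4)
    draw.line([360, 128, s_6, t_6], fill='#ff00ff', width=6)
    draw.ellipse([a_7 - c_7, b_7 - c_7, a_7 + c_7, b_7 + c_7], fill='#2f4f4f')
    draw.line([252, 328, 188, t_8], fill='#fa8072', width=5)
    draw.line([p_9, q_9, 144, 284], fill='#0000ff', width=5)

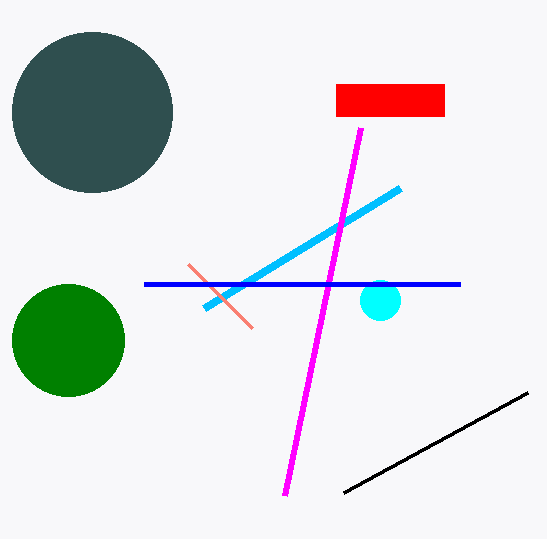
s_1 = 400; t_1 = 188; a_2 = 380; b_2 = 300; c_2 = 20; a_3 = 68; b_3 = 340; c_3 = 56; p_4 = 336; q_4 = 84; s_4 = 444; t_4 = 116; s_5 = 528; t_5 = 392; s_6 = 284; t_6 = 496; a_7 = 92; b_7 = 112; c_7 = 80; t_8 = 264; p_9 = 460; q_9 = 284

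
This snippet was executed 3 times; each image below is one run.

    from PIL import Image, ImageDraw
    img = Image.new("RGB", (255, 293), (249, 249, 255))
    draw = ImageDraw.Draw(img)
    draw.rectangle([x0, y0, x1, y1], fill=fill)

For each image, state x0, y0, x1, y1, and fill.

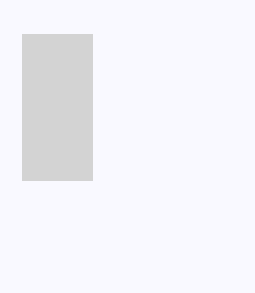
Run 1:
x0 = 22
y0 = 34
x1 = 92
y1 = 180
fill = 'lightgray'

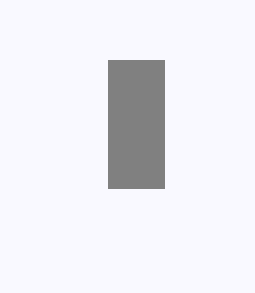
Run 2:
x0 = 108, y0 = 60, x1 = 164, y1 = 188, fill = 'gray'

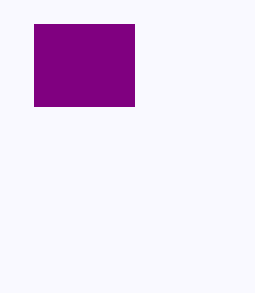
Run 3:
x0 = 34, y0 = 24, x1 = 134, y1 = 106, fill = 'purple'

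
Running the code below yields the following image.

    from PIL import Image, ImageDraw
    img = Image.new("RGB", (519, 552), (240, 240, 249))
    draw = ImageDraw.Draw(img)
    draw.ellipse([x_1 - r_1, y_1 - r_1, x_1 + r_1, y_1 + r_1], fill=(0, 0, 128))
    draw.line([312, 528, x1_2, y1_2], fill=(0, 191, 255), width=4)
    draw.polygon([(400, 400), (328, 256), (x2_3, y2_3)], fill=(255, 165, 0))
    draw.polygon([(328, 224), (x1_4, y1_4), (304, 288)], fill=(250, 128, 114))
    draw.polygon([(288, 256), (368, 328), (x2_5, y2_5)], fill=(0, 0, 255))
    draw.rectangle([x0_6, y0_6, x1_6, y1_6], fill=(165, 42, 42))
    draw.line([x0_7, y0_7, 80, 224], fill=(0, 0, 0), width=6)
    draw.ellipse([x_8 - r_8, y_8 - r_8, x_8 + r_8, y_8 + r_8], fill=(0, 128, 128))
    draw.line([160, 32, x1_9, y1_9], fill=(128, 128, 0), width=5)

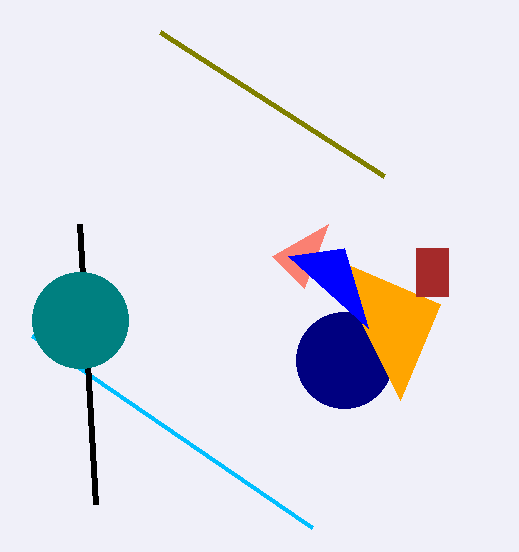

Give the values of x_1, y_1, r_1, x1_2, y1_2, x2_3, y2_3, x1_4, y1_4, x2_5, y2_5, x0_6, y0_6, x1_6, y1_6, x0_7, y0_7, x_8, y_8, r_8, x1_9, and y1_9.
x_1 = 344, y_1 = 360, r_1 = 48, x1_2 = 32, y1_2 = 336, x2_3 = 440, y2_3 = 304, x1_4 = 272, y1_4 = 256, x2_5 = 344, y2_5 = 248, x0_6 = 416, y0_6 = 248, x1_6 = 448, y1_6 = 296, x0_7 = 96, y0_7 = 504, x_8 = 80, y_8 = 320, r_8 = 48, x1_9 = 384, y1_9 = 176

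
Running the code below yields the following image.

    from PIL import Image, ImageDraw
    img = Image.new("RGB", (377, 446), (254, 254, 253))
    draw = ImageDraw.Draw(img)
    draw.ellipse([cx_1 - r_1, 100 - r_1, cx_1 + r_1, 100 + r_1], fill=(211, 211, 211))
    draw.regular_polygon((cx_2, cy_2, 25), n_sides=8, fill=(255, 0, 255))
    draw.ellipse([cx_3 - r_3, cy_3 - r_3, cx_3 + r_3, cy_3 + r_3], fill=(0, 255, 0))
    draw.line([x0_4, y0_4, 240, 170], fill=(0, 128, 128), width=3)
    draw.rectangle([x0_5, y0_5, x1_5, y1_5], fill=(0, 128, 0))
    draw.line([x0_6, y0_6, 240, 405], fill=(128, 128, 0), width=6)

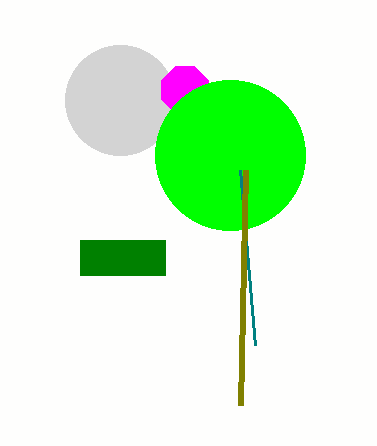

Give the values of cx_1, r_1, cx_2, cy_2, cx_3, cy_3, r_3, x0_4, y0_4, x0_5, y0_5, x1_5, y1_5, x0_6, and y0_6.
cx_1 = 120; r_1 = 55; cx_2 = 185; cy_2 = 90; cx_3 = 230; cy_3 = 155; r_3 = 75; x0_4 = 255; y0_4 = 345; x0_5 = 80; y0_5 = 240; x1_5 = 165; y1_5 = 275; x0_6 = 245; y0_6 = 170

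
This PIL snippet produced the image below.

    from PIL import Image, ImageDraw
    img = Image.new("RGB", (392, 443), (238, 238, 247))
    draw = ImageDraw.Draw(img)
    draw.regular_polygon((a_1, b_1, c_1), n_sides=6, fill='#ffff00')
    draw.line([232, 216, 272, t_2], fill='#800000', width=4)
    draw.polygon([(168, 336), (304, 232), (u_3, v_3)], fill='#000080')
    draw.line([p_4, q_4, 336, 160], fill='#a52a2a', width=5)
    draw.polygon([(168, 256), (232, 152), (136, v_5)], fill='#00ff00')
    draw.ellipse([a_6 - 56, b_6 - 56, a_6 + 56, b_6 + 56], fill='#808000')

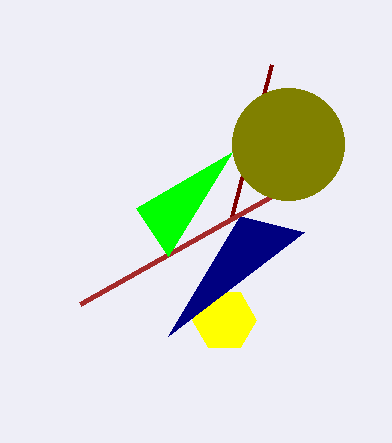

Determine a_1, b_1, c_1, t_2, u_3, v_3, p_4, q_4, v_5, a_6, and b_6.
a_1 = 224
b_1 = 320
c_1 = 32
t_2 = 64
u_3 = 240
v_3 = 216
p_4 = 80
q_4 = 304
v_5 = 208
a_6 = 288
b_6 = 144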